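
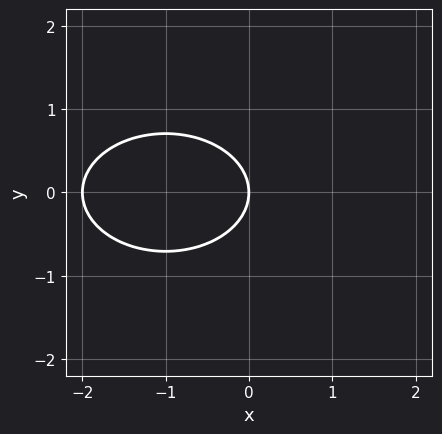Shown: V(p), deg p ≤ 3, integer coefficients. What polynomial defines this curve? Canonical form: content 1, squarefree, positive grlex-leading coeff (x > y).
(a) The degree is 2 — no degree-1 curve has this shape.
(b) Symmetries: mirror symmetry y ↦ −y ⇒ only even powers of y.
(c) From the axis intercepts and sections: it meets the y-axis at y = 0 (among the integer gridlines); among the integer gridlines, it crosses the x-axis at x ∈ {-2, 0}.
(d) Putting this together gives p.

x^2 + 2*y^2 + 2*x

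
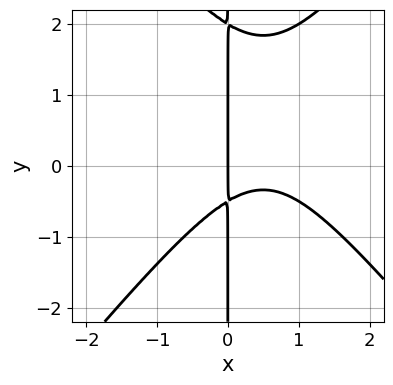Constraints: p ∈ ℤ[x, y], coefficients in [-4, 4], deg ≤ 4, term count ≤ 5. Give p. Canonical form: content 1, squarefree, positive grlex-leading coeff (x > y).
deg p = 3.
Observable constraints: one x-axis crossing is at x = 0; every point of the y-axis in the box is on the curve.
Putting this together gives p.

3*x^3 - 2*x*y^2 - 3*x^2 + 3*x*y + 2*x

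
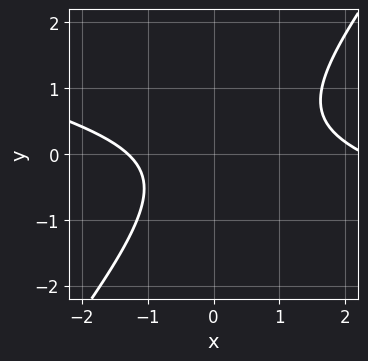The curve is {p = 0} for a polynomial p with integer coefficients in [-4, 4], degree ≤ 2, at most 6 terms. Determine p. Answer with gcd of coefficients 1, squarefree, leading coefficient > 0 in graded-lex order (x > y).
x^2 + 3*x*y - 3*y^2 - x - 3

First, degree: the shape is more complex than any degree-1 curve, so deg p = 2.
Next, from the visible intercepts: no y-intercept at any integer in the box.
Finally, the integer polynomial consistent with all of this is the stated p.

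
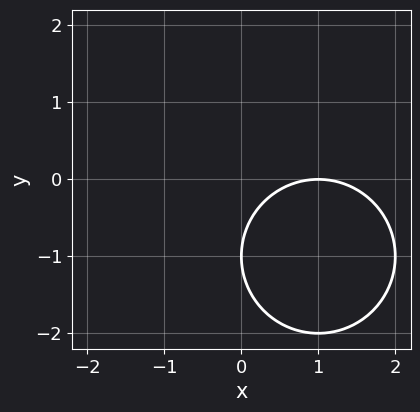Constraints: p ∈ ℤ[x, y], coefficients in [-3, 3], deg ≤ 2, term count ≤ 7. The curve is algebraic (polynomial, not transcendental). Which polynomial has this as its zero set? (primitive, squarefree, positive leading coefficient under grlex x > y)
x^2 + y^2 - 2*x + 2*y + 1

First, degree: no degree-1 curve has this shape, so deg p = 2.
Next, observable constraints: one x-axis crossing is at x = 1; it meets the y-axis at y = -1 (among the integer gridlines).
Finally, these observations pin down the coefficients.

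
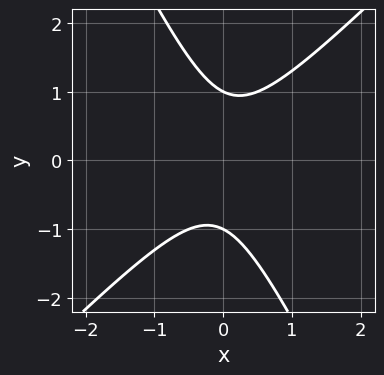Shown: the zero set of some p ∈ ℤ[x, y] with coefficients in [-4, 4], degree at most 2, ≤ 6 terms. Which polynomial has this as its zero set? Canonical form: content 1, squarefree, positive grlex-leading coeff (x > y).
First, deg p = 2. The shape is more complex than any degree-1 curve.
Next, from the visible intercepts: the y-axis gridline crossings are at y ∈ {-1, 1}; no x-intercept at any integer in the box.
Finally, together with the visible shape, these determine p as stated.

2*x^2 - x*y - y^2 + 1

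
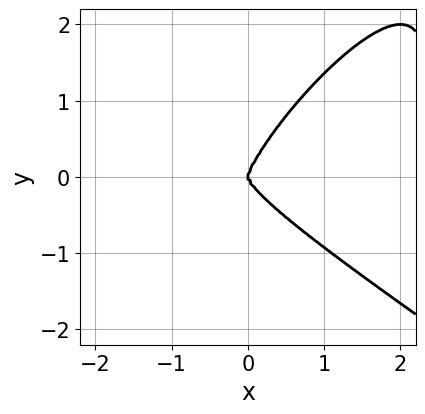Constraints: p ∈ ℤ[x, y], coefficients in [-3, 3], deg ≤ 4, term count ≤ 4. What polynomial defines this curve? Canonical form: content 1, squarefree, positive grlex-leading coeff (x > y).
(a) The degree is 4 — the shape is more complex than any degree-3 curve.
(b) Reading off the gridlines: one y-axis crossing is at y = 0; it crosses the x-axis at the gridline x = 0.
(c) Matching integer coefficients to the picture gives p.

2*x^3*y - 3*x*y^3 + 2*y^4 - 2*x^3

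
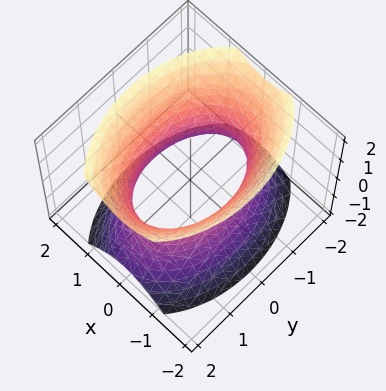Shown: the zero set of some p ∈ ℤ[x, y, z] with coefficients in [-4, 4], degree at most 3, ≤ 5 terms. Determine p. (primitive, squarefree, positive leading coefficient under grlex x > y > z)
First, deg p = 2.
Next, symmetries: mirror symmetry y ↦ −y ⇒ only even powers of y; it's symmetric under z → −z, forcing even powers of z; the x ↦ −x reflection is a symmetry, so x appears only in even powers.
Then, observable constraints: among the integer gridlines, it crosses the x-axis at x ∈ {-1, 1}; no z-intercept at any integer in the box.
Finally, the integer polynomial consistent with all of this is the stated p.

2*x^2 + y^2 - z^2 - 2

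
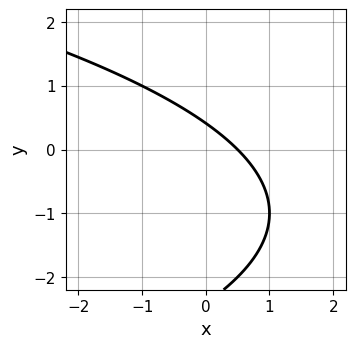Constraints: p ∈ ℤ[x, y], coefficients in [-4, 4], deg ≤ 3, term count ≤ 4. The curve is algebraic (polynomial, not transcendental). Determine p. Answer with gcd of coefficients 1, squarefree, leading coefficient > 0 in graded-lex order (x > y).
y^2 + 2*x + 2*y - 1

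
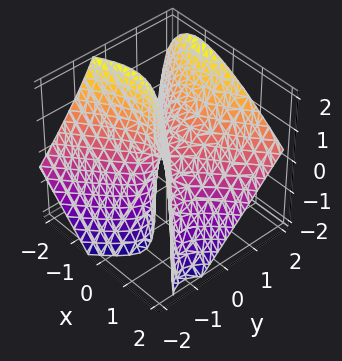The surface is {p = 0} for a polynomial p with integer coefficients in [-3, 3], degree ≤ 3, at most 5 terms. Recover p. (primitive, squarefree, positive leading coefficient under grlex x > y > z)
(a) The degree is 2 — the shape is more complex than any degree-1 surface.
(b) Reading off the gridlines: one z-axis crossing is at z = 0; it crosses the x-axis at the gridline x = 0.
(c) Together with the visible shape, these determine p as stated.

2*x^2 + 2*x*z - 3*y^2 + 3*y*z + z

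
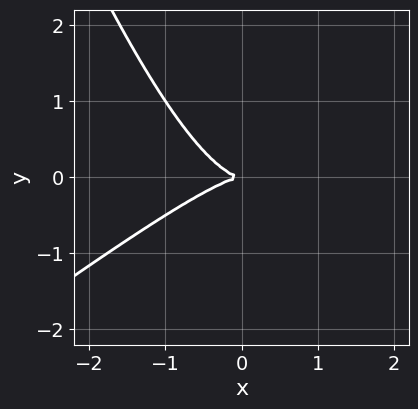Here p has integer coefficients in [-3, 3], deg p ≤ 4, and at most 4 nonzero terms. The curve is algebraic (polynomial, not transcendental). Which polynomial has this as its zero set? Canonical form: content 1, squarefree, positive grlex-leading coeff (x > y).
2*x^3 - 2*x^2*y - x*y^2 + 3*y^2

(a) Degree: a generic line meets the curve in up to 3 points, so deg p = 3.
(b) From the axis intercepts and sections: it meets the x-axis at x = 0 (among the integer gridlines); it meets the y-axis at y = 0 (among the integer gridlines).
(c) Matching integer coefficients to the picture gives p.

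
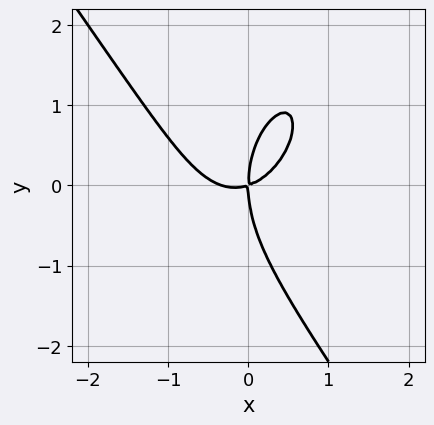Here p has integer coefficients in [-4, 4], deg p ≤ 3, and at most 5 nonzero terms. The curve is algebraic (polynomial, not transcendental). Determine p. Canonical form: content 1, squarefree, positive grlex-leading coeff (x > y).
First, deg p = 3. The shape is more complex than any degree-2 curve.
Next, from the axis intercepts and sections: it crosses the y-axis at the gridline y = 0; it crosses the x-axis at the gridline x = 0.
Finally, matching integer coefficients to the picture gives p.

3*x^3 + y^3 + x^2 - 3*x*y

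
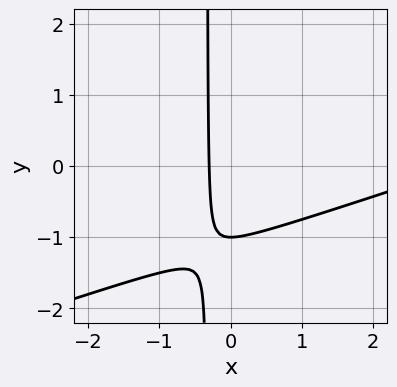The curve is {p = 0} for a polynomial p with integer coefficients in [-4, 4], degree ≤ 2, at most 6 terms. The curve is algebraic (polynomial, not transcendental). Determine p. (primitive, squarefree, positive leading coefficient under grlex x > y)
Degree: no degree-1 curve has this shape, so deg p = 2.
Against the integer gridlines: it crosses the y-axis at the gridline y = -1.
Solving for integer coefficients yields p as stated.

x^2 - 3*x*y - 3*x - y - 1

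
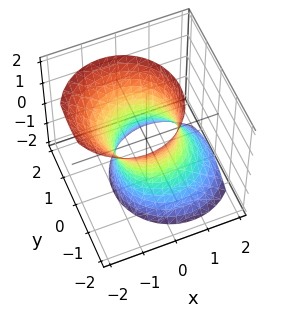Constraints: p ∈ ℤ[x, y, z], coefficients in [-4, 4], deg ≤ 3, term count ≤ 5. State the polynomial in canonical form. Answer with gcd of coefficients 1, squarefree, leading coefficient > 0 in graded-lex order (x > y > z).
1. deg p = 2. No degree-1 surface has this shape.
2. From the axis intercepts and sections: among the integer gridlines, it crosses the y-axis at y ∈ {-1, 1}; the surface avoids every integer z-axis point in the box; the x-axis gridline crossings are at x ∈ {-1, 1}.
3. The integer polynomial consistent with all of this is the stated p.

3*x^2 + 2*x*z + 3*y^2 - z^2 - 3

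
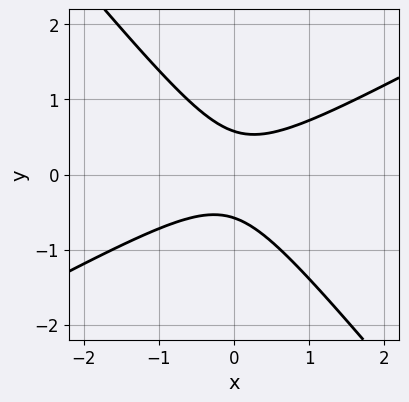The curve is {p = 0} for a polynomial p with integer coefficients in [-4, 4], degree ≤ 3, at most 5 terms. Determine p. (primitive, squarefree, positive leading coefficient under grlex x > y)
First, deg p = 2. No degree-1 curve has this shape.
Next, from the axis intercepts and sections: the curve avoids every integer x-axis point in the box.
Finally, fitting integer coefficients to these (and the overall shape) gives p.

2*x^2 - 2*x*y - 3*y^2 + 1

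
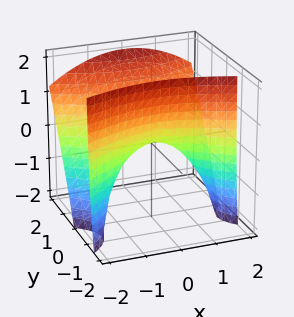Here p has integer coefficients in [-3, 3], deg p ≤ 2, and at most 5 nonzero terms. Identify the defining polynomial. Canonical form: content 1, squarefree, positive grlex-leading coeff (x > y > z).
1. deg p = 2. A generic line meets the surface in up to 2 points.
2. Against the integer gridlines: it crosses the x-axis at the gridline x = 0; it crosses the y-axis at the gridline y = 0; one z-axis crossing is at z = 0.
3. Solving for integer coefficients yields p as stated.

x^2 - 3*y^2 + 2*y*z + 2*z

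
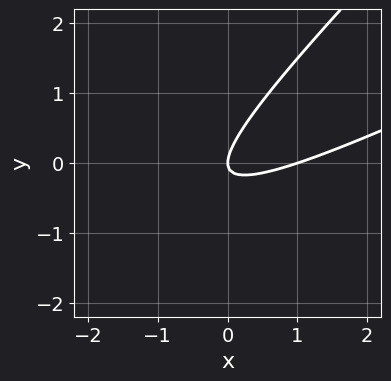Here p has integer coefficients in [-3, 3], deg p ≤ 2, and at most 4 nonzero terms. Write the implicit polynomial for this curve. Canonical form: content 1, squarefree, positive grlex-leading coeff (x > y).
x^2 - 3*x*y + 2*y^2 - x

(a) deg p = 2. A generic line meets the curve in up to 2 points.
(b) Checking where it meets the axes: one y-axis crossing is at y = 0; among the integer gridlines, it crosses the x-axis at x ∈ {0, 1}.
(c) Solving for integer coefficients yields p as stated.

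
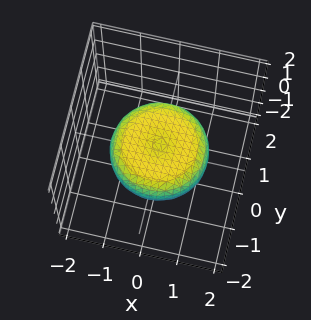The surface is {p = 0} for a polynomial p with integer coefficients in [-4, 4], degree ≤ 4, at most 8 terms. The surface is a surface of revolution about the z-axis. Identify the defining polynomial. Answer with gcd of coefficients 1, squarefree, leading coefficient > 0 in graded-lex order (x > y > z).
First, deg p = 4.
Next, symmetries: rotational symmetry about the z-axis ⇒ p depends on x, y only through x² + y².
Next, observable constraints: a circular section at z = 0 has radius between 1 and 2.
Finally, these observations pin down the coefficients.

x^4 + 2*x^2*y^2 + y^4 - x^2 - y^2 + 3*z^2 - 1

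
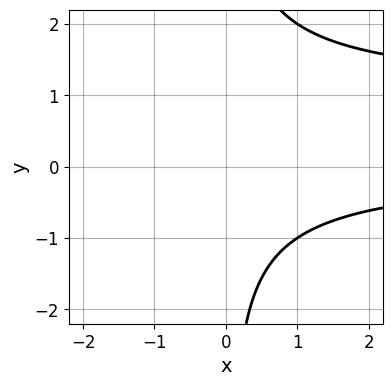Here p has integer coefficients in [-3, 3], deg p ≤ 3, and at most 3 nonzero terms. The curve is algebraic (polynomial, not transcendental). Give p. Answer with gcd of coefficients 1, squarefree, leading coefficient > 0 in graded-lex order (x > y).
x*y^2 - x*y - 2

(a) Degree: a generic line meets the curve in up to 3 points, so deg p = 3.
(b) Against the integer gridlines: it misses every integer gridline on the y-axis; no x-intercept at any integer in the box.
(c) Putting this together gives p.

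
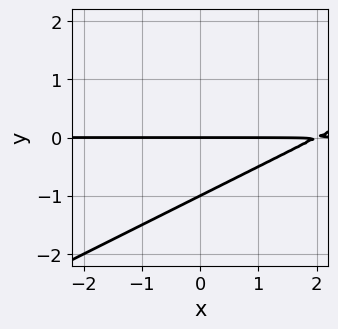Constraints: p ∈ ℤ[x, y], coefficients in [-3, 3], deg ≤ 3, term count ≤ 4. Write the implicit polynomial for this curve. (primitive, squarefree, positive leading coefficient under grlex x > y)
x*y - 2*y^2 - 2*y

First, degree: no degree-1 curve has this shape, so deg p = 2.
Then, observable constraints: every point of the x-axis in the box is on the curve; the y-axis gridline crossings are at y ∈ {-1, 0}.
Finally, putting this together gives p.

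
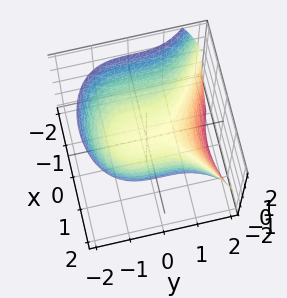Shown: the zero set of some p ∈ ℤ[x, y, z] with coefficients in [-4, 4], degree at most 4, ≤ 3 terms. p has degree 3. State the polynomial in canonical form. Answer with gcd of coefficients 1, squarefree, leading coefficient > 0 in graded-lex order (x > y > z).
First, degree: a generic line meets the surface in up to 3 points, so deg p = 3.
Then, observable constraints: one x-axis crossing is at x = 0; it crosses the z-axis at the gridline z = 0; it meets the y-axis at y = 0 (among the integer gridlines).
Finally, together with the visible shape, these determine p as stated.

y^3 - 2*x^2 + 3*z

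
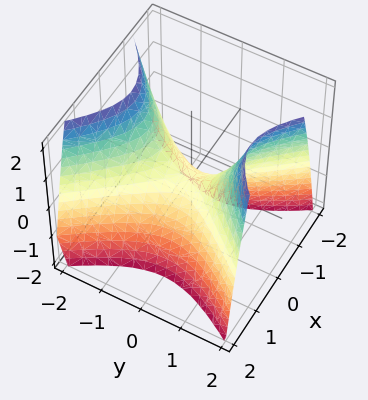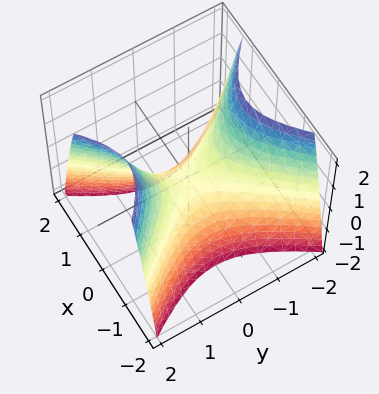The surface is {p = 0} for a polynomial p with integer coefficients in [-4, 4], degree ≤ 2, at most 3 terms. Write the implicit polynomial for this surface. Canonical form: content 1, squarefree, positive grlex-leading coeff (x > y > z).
3*x^2 - 2*y^2 + 2*z

First, deg p = 2. A saddle surface; a quadric.
Next, symmetries: mirror symmetry x ↦ −x ⇒ only even powers of x; the y ↦ −y reflection is a symmetry, so y appears only in even powers.
Then, observable constraints: it meets the x-axis at x = 0 (among the integer gridlines); it crosses the y-axis at the gridline y = 0; it meets the z-axis at z = 0 (among the integer gridlines).
Finally, together with the visible shape, these determine p as stated.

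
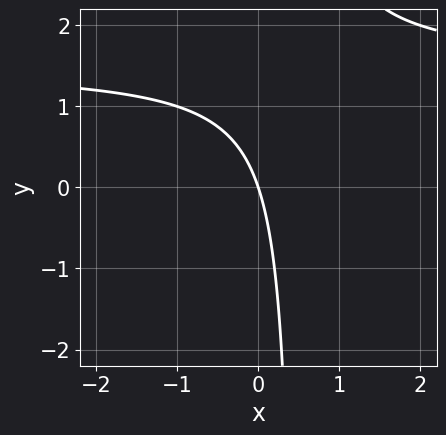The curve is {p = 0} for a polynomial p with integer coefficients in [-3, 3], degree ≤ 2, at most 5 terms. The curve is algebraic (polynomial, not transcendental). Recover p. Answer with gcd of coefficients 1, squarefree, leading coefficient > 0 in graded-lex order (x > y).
First, degree: no degree-1 curve has this shape, so deg p = 2.
Then, from the visible intercepts: it meets the x-axis at x = 0 (among the integer gridlines); it meets the y-axis at y = 0 (among the integer gridlines).
Finally, fitting integer coefficients to these (and the overall shape) gives p.

2*x*y - 3*x - y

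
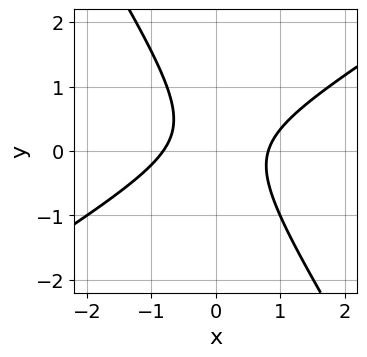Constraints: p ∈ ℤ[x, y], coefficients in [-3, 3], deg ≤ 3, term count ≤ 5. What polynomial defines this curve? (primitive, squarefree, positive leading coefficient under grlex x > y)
First, deg p = 2. A generic line meets the curve in up to 2 points.
Next, from the visible intercepts: it misses every integer gridline on the y-axis.
Finally, assembling these constraints gives the stated polynomial.

3*x^2 - 3*x*y - 3*y^2 + y - 2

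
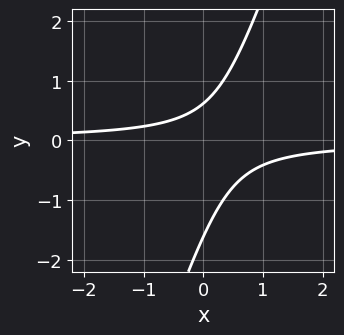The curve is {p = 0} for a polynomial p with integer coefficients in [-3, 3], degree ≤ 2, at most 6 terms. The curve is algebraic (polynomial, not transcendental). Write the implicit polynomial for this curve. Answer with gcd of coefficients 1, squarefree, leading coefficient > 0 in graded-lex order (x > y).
First, degree: a generic line meets the curve in up to 2 points, so deg p = 2.
Then, against the integer gridlines: it misses every integer gridline on the x-axis.
Finally, the integer polynomial consistent with all of this is the stated p.

3*x*y - y^2 - y + 1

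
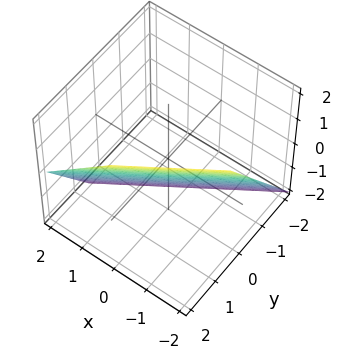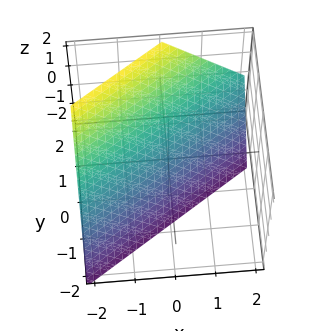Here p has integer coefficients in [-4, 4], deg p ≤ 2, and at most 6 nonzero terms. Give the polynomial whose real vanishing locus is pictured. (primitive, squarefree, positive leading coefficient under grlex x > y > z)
2*x - 3*y + 2*z + 2

1. The degree is 1 — the surface is flat (a plane).
2. Against the integer gridlines: one x-axis crossing is at x = -1; it meets the z-axis at z = -1 (among the integer gridlines).
3. Matching integer coefficients to the picture gives p.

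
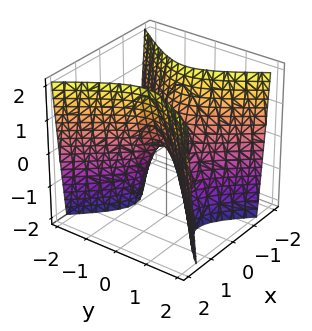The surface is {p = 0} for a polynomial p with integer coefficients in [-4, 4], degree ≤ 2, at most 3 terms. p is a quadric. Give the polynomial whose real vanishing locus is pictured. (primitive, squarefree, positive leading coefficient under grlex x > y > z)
3*x^2 - 2*y^2 - z

1. The degree is 2 — a saddle surface; a quadric.
2. Symmetries: it's symmetric under x → −x, forcing even powers of x; it's symmetric under y → −y, forcing even powers of y.
3. Checking where it meets the axes: it crosses the y-axis at the gridline y = 0; one x-axis crossing is at x = 0.
4. Solving for integer coefficients yields p as stated.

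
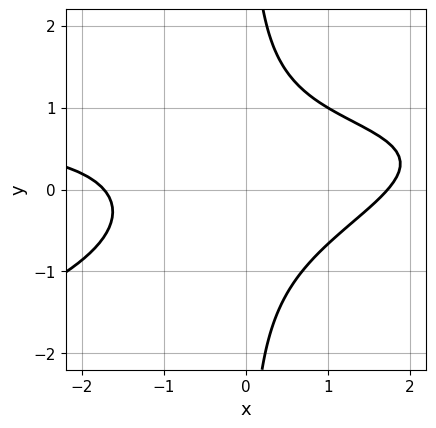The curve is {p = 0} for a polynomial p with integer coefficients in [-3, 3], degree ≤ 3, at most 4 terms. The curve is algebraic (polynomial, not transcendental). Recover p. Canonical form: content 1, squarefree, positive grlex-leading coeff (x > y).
x^2*y - 3*x*y^2 - x^2 + 3

(a) The degree is 3 — the shape is more complex than any degree-2 curve.
(b) Against the integer gridlines: no y-intercept at any integer in the box.
(c) Matching integer coefficients to the picture gives p.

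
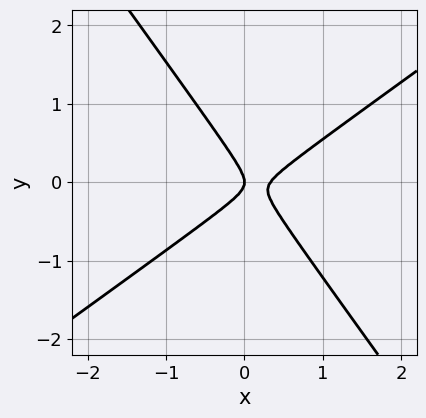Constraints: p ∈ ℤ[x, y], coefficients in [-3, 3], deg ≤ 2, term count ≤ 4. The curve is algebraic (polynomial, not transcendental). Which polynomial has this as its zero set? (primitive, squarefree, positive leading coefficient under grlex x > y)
1. deg p = 2. A generic line meets the curve in up to 2 points.
2. Observable constraints: one y-axis crossing is at y = 0; it crosses the x-axis at the gridline x = 0.
3. Putting this together gives p.

3*x^2 - 2*x*y - 3*y^2 - x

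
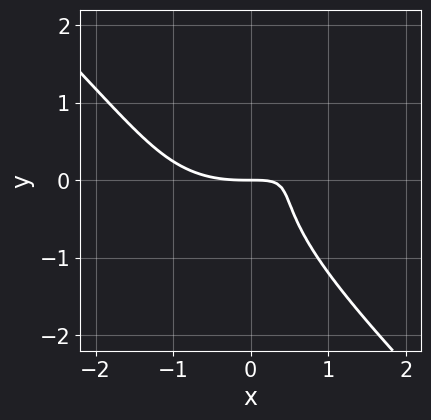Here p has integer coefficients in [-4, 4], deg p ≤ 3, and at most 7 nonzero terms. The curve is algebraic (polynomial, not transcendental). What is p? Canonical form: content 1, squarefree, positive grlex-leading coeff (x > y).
The degree is 3 — a generic line meets the curve in up to 3 points.
Checking where it meets the axes: it crosses the y-axis at the gridline y = 0; it crosses the x-axis at the gridline x = 0.
These observations pin down the coefficients.

x^3 - x^2*y + 2*y^3 - 3*x*y + 2*y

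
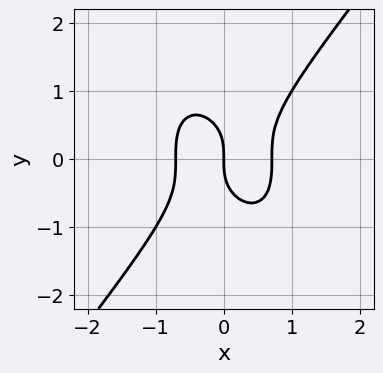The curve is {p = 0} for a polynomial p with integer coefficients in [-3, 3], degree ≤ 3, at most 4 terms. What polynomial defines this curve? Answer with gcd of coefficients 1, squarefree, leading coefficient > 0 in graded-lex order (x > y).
2*x^3 - y^3 - x

First, deg p = 3. A generic line meets the curve in up to 3 points.
Next, against the integer gridlines: one y-axis crossing is at y = 0; one x-axis crossing is at x = 0.
Finally, these observations pin down the coefficients.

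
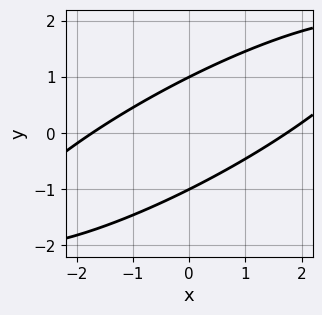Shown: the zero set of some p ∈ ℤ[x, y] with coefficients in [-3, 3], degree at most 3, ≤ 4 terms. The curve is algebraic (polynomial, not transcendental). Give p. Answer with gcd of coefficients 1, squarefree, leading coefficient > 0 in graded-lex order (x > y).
x^2 - 3*x*y + 3*y^2 - 3

(a) The degree is 2 — a generic line meets the curve in up to 2 points.
(b) Against the integer gridlines: the y-axis gridline crossings are at y ∈ {-1, 1}.
(c) Solving for integer coefficients yields p as stated.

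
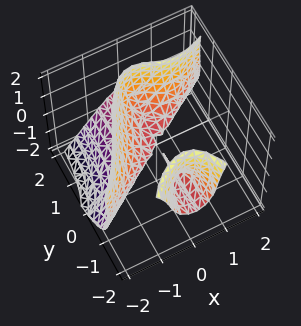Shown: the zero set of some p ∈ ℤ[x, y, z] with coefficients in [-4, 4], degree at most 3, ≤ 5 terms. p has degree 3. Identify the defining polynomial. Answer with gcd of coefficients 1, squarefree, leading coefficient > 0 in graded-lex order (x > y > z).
2*x^3 - 3*x^2*y - y^2*z - z^3 + 3*z^2

(a) The picture has 2 separate pieces.
(b) deg p = 3.
(c) From the axis intercepts and sections: one z-axis crossing is at z = 0; it meets the x-axis at x = 0 (among the integer gridlines); the visible y-axis segment lies entirely on the surface.
(d) Fitting integer coefficients to these (and the overall shape) gives p.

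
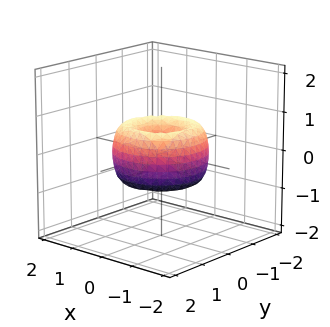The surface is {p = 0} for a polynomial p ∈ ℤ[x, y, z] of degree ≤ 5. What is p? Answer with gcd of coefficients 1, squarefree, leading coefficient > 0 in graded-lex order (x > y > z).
2*x^4 + 4*x^2*y^2 + 2*y^4 - 3*x^2 - 3*y^2 + 2*z^2

First, degree: no degree-3 surface has this shape, so deg p = 4.
Then, symmetry: the surface is invariant under rotation about z: p = q(x² + y², z).
Next, against the integer gridlines: it crosses the z-axis at the gridline z = 0; it meets the x-axis at x = 0 (among the integer gridlines).
Finally, together with the visible shape, these determine p as stated.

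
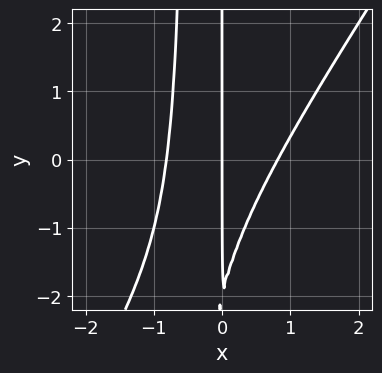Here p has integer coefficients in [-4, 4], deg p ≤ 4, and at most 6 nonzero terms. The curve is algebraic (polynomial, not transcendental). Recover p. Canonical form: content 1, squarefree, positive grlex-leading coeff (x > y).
(a) Degree: a generic line meets the curve in up to 3 points, so deg p = 3.
(b) Checking where it meets the axes: the visible y-axis segment lies entirely on the curve; it crosses the x-axis at the gridline x = 0.
(c) Matching integer coefficients to the picture gives p.

3*x^3 - 2*x^2*y - x*y - 2*x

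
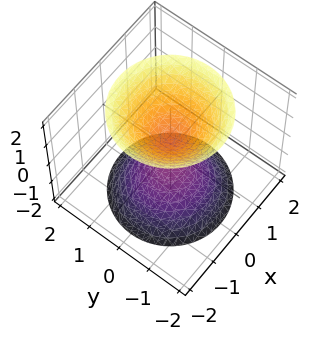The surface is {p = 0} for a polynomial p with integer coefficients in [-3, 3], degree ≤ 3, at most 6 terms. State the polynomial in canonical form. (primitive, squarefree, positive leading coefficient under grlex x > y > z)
I count 2 distinct pieces.
The degree is 2 — two sheets facing apart; a quadric.
Symmetries: the z ↦ −z reflection is a symmetry, so z appears only in even powers; rotational symmetry about the z-axis ⇒ p depends on x, y only through x² + y².
Observable constraints: the surface avoids every integer x-axis point in the box; no y-intercept at any integer in the box; a circular section at z = 2 has radius between 1 and 2.
Putting this together gives p.

3*x^2 + 3*y^2 - 2*z^2 + 1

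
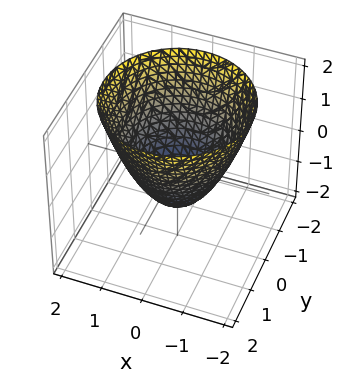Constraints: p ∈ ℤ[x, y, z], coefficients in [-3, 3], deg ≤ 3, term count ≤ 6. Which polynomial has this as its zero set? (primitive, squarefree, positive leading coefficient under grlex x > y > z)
x^2 + y^2 - z - 1

First, degree: no degree-1 surface has this shape, so deg p = 2.
Then, symmetries: rotational symmetry about the z-axis ⇒ p depends on x, y only through x² + y².
Then, from the axis intercepts and sections: the x-axis gridline crossings are at x ∈ {-1, 1}; the y-axis gridline crossings are at y ∈ {-1, 1}.
Finally, fitting integer coefficients to these (and the overall shape) gives p.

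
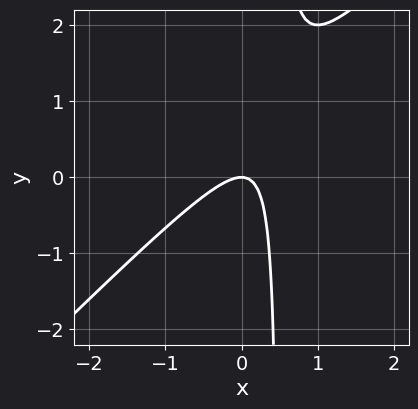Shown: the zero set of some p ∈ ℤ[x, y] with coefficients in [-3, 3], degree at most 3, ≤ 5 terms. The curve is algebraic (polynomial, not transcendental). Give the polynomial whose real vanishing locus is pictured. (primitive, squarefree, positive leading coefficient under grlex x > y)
The degree is 2 — no degree-1 curve has this shape.
Observable constraints: it meets the y-axis at y = 0 (among the integer gridlines); it crosses the x-axis at the gridline x = 0.
Putting this together gives p.

2*x^2 - 2*x*y + y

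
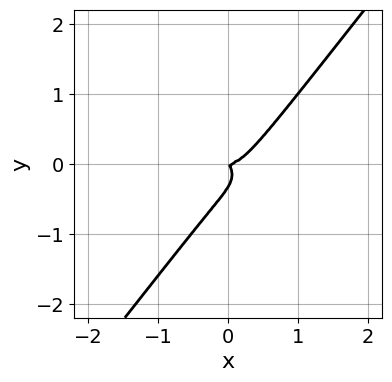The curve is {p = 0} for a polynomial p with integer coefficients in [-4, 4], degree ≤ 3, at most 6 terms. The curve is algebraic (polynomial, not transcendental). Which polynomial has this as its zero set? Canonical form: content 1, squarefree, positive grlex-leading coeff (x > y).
3*x^3 + 2*x*y^2 - 3*y^3 - x*y - y^2

(a) Degree: no degree-2 curve has this shape, so deg p = 3.
(b) From the axis intercepts and sections: it crosses the y-axis at the gridline y = 0; it crosses the x-axis at the gridline x = 0.
(c) Together with the visible shape, these determine p as stated.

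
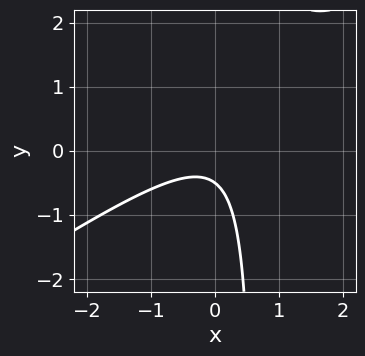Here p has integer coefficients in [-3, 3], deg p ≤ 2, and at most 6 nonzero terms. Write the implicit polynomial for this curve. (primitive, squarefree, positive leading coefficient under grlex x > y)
2*x^2 - 3*x*y + 2*y + 1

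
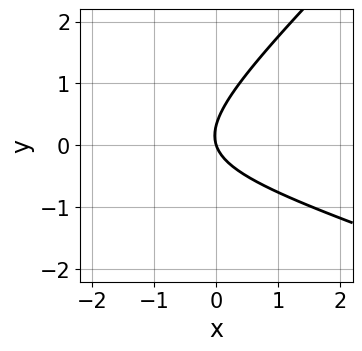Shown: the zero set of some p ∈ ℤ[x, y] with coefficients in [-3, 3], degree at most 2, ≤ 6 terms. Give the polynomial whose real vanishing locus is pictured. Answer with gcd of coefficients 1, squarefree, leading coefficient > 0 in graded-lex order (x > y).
x^2 + 2*x*y - 3*y^2 + 3*x + y

(a) Degree: the shape is more complex than any degree-1 curve, so deg p = 2.
(b) Observable constraints: one y-axis crossing is at y = 0; it crosses the x-axis at the gridline x = 0.
(c) Solving for integer coefficients yields p as stated.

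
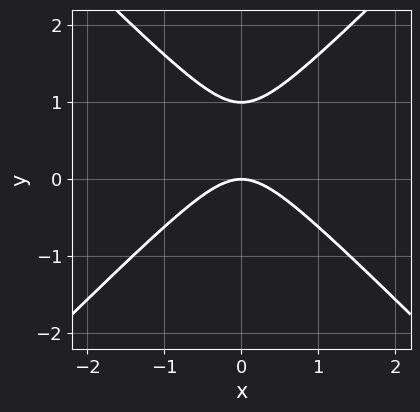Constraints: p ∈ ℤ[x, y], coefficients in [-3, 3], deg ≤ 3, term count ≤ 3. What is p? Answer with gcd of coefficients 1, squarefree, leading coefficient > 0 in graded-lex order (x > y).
x^2 - y^2 + y

1. Degree: the shape is more complex than any degree-1 curve, so deg p = 2.
2. Symmetries: it's symmetric under x → −x, forcing even powers of x.
3. Reading off the gridlines: the y-axis gridline crossings are at y ∈ {0, 1}; it crosses the x-axis at the gridline x = 0.
4. These observations pin down the coefficients.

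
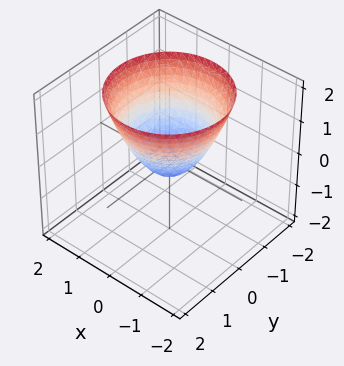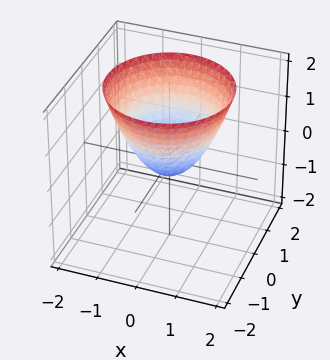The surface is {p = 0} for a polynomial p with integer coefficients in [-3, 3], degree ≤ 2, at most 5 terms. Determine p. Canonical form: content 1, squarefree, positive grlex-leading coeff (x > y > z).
3*x^2 + 3*y^2 - 3*z - 1

deg p = 2. A generic line meets the surface in up to 2 points.
By symmetry, every cross-section ⟂ z is a circle, so x, y appear only via x² + y².
From the axis intercepts and sections: a circular section at z = 2 has radius between 1 and 2.
Matching integer coefficients to the picture gives p.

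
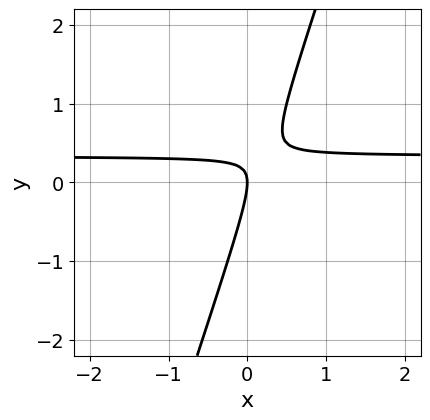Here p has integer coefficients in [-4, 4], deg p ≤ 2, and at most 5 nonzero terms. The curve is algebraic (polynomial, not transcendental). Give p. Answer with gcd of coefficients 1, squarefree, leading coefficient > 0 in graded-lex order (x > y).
3*x*y - y^2 - x

(a) Degree: a generic line meets the curve in up to 2 points, so deg p = 2.
(b) Reading off the gridlines: it meets the x-axis at x = 0 (among the integer gridlines); it meets the y-axis at y = 0 (among the integer gridlines).
(c) Assembling these constraints gives the stated polynomial.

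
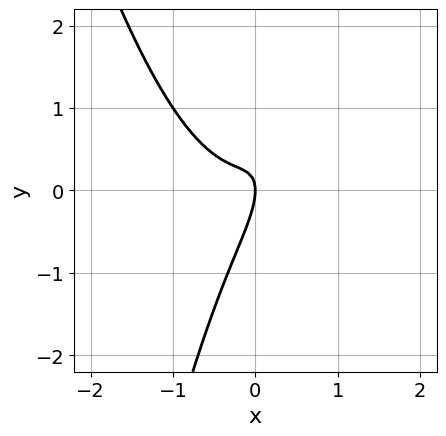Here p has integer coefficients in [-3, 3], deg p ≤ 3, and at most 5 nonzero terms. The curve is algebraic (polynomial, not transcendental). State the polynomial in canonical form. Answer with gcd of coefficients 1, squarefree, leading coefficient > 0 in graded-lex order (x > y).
1. deg p = 3.
2. Observable constraints: it crosses the x-axis at the gridline x = 0; it crosses the y-axis at the gridline y = 0.
3. These observations pin down the coefficients.

3*x^3 + x^2 - 2*x*y + y^2 + x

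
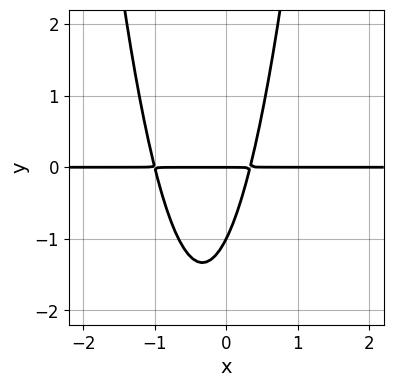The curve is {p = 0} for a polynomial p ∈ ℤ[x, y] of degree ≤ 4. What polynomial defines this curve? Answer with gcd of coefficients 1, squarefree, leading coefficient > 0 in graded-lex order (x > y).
First, deg p = 3. The shape is more complex than any degree-2 curve.
Then, from the visible intercepts: among the integer gridlines, it crosses the y-axis at y ∈ {-1, 0}; the visible x-axis segment lies entirely on the curve.
Finally, the integer polynomial consistent with all of this is the stated p.

3*x^2*y + 2*x*y - y^2 - y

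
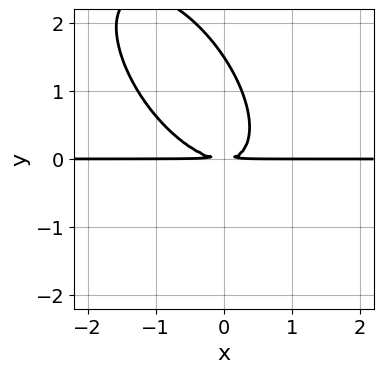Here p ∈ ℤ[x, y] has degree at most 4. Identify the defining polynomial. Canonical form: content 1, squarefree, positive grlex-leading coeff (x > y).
1. Degree: a generic line meets the curve in up to 3 points, so deg p = 3.
2. Reading off the gridlines: the visible x-axis segment lies entirely on the curve.
3. Fitting integer coefficients to these (and the overall shape) gives p.

3*x^2*y + 3*x*y^2 + 2*y^3 - 3*y^2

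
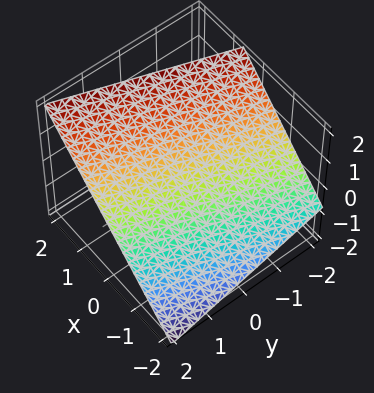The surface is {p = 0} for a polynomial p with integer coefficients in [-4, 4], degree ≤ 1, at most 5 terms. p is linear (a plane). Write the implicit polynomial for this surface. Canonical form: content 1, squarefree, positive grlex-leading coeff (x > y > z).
First, the degree is 1 — the surface is flat (a plane).
Then, against the integer gridlines: it crosses the y-axis at the gridline y = 2.
Finally, assembling these constraints gives the stated polynomial.

3*x - y - 3*z + 2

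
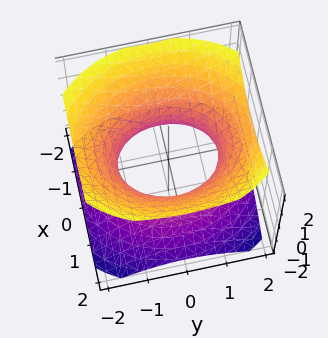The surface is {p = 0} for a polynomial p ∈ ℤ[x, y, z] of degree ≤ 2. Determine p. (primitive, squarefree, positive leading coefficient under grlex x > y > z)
First, deg p = 2. An hourglass — one-sheet hyperboloid; a quadric.
Then, symmetries: it's symmetric under y → −y, forcing even powers of y; it's symmetric under z → −z, forcing even powers of z; the x ↦ −x reflection is a symmetry, so x appears only in even powers.
Next, against the integer gridlines: the surface avoids every integer z-axis point in the box; among the integer gridlines, it crosses the x-axis at x ∈ {-1, 1}.
Finally, matching integer coefficients to the picture gives p.

3*x^2 + 2*y^2 - 3*z^2 - 3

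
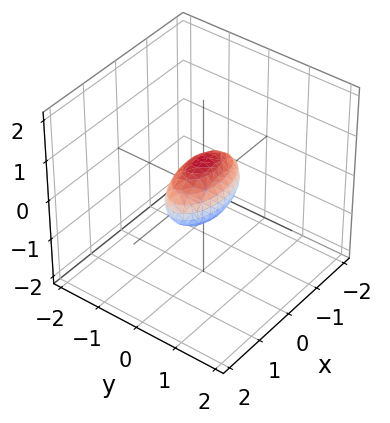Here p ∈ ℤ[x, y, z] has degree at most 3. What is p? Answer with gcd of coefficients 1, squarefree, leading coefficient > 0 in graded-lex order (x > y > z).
(a) Degree: a closed, bounded, convex surface; a quadric, so deg p = 2.
(b) Symmetries: mirror symmetry x ↦ −x ⇒ only even powers of x; mirror symmetry y ↦ −y ⇒ only even powers of y; it's symmetric under z → −z, forcing even powers of z.
(c) Reading off the gridlines: the x-axis gridline crossings are at x ∈ {-1, 1}.
(d) Solving for integer coefficients yields p as stated.

x^2 + 3*y^2 + 2*z^2 - 1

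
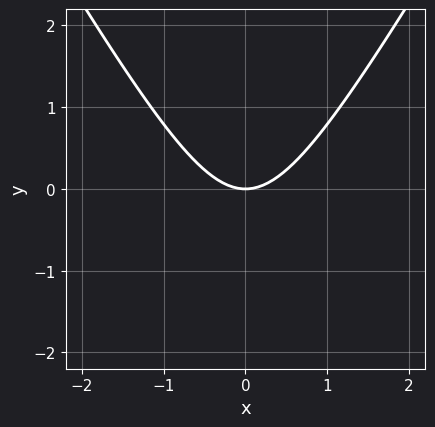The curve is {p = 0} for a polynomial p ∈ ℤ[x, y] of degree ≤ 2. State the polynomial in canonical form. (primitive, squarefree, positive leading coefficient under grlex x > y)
deg p = 2. A generic line meets the curve in up to 2 points.
Symmetries: mirror symmetry x ↦ −x ⇒ only even powers of x.
Checking where it meets the axes: it crosses the y-axis at the gridline y = 0; it crosses the x-axis at the gridline x = 0.
These observations pin down the coefficients.

3*x^2 - y^2 - 3*y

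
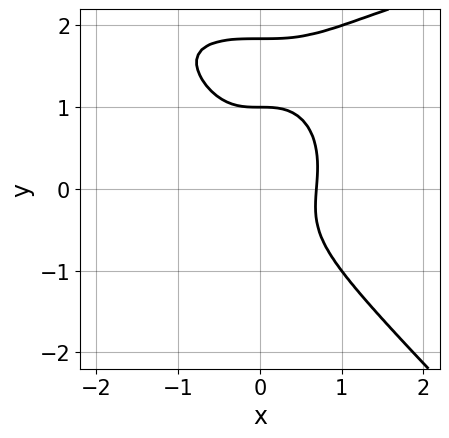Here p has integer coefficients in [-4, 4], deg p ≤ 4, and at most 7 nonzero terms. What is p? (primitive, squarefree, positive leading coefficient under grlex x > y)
(a) deg p = 4. The shape is more complex than any degree-3 curve.
(b) Reading off the gridlines: it crosses the y-axis at the gridline y = 1.
(c) The integer polynomial consistent with all of this is the stated p.

x^3*y + y^4 - 3*x^3 - 2*y^3 + 1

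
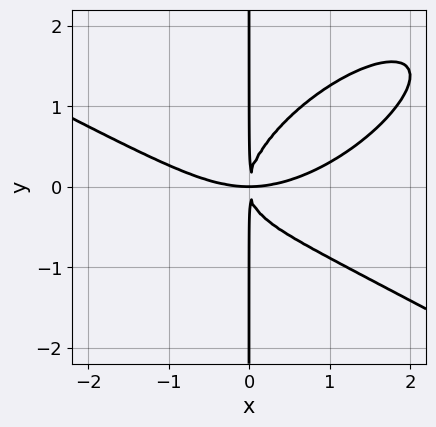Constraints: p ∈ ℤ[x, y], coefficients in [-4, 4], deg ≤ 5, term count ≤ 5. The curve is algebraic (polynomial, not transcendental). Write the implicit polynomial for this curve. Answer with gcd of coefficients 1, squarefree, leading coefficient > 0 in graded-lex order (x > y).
1. The degree is 4 — a generic line meets the curve in up to 4 points.
2. Against the integer gridlines: the visible y-axis segment lies entirely on the curve.
3. Matching integer coefficients to the picture gives p.

x^4 - 2*x^2*y^2 + 3*x*y^3 - 3*x^2*y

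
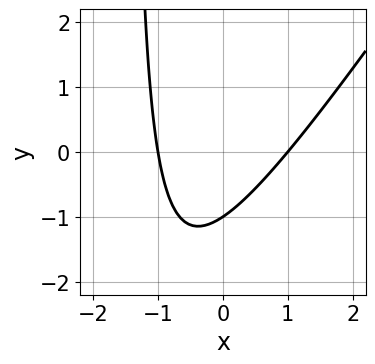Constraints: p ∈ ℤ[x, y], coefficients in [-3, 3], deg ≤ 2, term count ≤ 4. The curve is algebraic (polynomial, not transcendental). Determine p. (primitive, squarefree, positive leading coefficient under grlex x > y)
First, deg p = 2. A generic line meets the curve in up to 2 points.
Next, from the axis intercepts and sections: it meets the y-axis at y = -1 (among the integer gridlines); the x-axis gridline crossings are at x ∈ {-1, 1}.
Finally, assembling these constraints gives the stated polynomial.

3*x^2 - 2*x*y - 3*y - 3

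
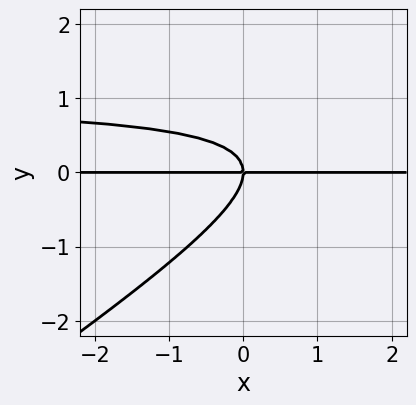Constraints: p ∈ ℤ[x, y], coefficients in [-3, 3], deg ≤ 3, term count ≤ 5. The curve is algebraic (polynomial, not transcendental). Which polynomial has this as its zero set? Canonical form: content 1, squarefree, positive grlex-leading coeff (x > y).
2*x*y^2 - 3*y^3 - 2*x*y

(a) The degree is 3 — the shape is more complex than any degree-2 curve.
(b) Reading off the gridlines: it crosses the y-axis at the gridline y = 0; every point of the x-axis in the box is on the curve.
(c) Putting this together gives p.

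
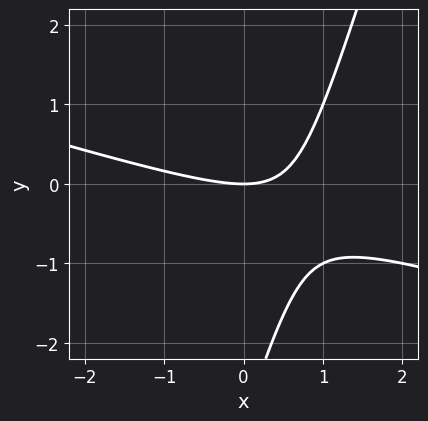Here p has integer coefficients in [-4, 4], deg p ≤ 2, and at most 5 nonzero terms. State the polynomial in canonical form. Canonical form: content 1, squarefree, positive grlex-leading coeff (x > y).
x^2 + 3*x*y - y^2 - 3*y

1. Degree: a generic line meets the curve in up to 2 points, so deg p = 2.
2. From the visible intercepts: it crosses the y-axis at the gridline y = 0; it meets the x-axis at x = 0 (among the integer gridlines).
3. These observations pin down the coefficients.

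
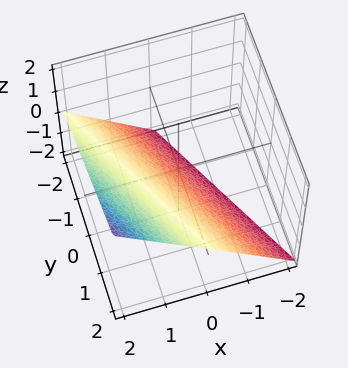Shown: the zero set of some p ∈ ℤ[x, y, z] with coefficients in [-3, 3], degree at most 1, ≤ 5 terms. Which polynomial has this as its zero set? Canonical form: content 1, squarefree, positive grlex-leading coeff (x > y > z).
2*x + y - 2*z - 2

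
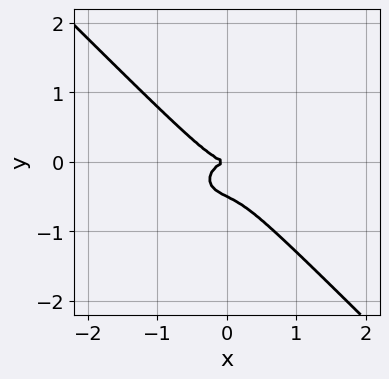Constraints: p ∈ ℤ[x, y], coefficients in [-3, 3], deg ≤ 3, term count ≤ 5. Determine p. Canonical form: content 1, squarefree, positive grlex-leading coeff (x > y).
First, deg p = 3.
Then, checking where it meets the axes: it meets the x-axis at x = 0 (among the integer gridlines); one y-axis crossing is at y = 0.
Finally, putting this together gives p.

x^3 + x*y^2 + 2*y^3 + y^2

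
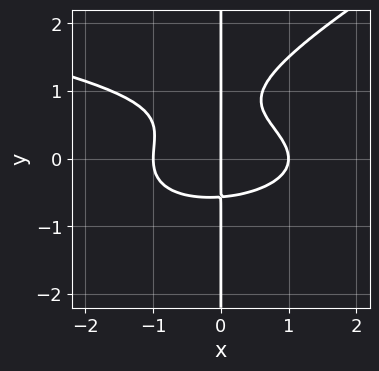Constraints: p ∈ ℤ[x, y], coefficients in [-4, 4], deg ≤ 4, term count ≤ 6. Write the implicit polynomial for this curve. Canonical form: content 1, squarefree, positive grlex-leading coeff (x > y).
x^2*y^2 - 2*x*y^3 + x^3 + 2*x*y^2 - x

The degree is 4 — the shape is more complex than any degree-3 curve.
From the axis intercepts and sections: the x-axis gridline crossings are at x ∈ {-1, 0, 1}; every point of the y-axis in the box is on the curve.
Fitting integer coefficients to these (and the overall shape) gives p.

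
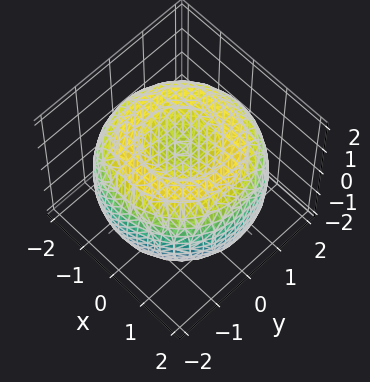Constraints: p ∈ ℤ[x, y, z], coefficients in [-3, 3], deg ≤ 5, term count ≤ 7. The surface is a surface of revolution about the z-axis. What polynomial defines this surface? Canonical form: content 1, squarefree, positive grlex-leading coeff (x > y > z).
x^4 + 2*x^2*y^2 + y^4 - 3*x^2 - 3*y^2 + 3*z^2 - 3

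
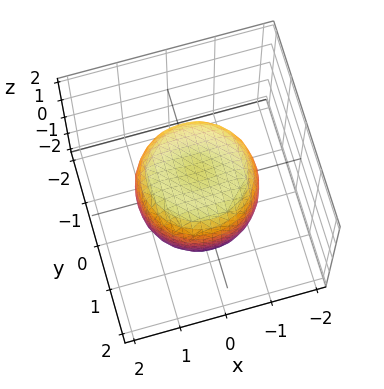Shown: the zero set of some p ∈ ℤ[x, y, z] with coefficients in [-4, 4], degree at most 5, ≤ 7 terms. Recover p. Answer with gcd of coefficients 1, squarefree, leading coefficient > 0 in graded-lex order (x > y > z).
x^4 + 2*x^2*y^2 + y^4 - x^2 - y^2 + z^2 - 1

(a) The degree is 4 — the shape is more complex than any degree-3 surface.
(b) Symmetry: the z-axis is an axis of rotation, so x and y enter only as x² + y².
(c) Against the integer gridlines: a circular section at z = 0 has radius between 1 and 2; among the integer gridlines, it crosses the z-axis at z ∈ {-1, 1}.
(d) The integer polynomial consistent with all of this is the stated p.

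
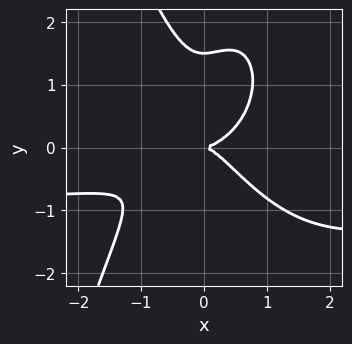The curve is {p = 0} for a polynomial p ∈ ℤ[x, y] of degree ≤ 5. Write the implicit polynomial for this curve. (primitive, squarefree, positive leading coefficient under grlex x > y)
First, deg p = 4. No degree-3 curve has this shape.
Then, observable constraints: it crosses the y-axis at the gridline y = 0; it crosses the x-axis at the gridline x = 0.
Finally, assembling these constraints gives the stated polynomial.

3*x^3*y + 3*x^3 - 3*x^2*y + 2*y^3 - 3*y^2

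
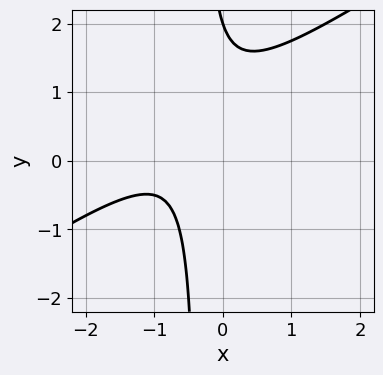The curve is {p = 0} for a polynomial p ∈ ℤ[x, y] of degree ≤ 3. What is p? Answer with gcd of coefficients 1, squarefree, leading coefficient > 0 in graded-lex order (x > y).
The degree is 2 — the shape is more complex than any degree-1 curve.
From the visible intercepts: one y-axis crossing is at y = 2; the curve avoids every integer x-axis point in the box.
The integer polynomial consistent with all of this is the stated p.

2*x^2 - 3*x*y + 3*x - y + 2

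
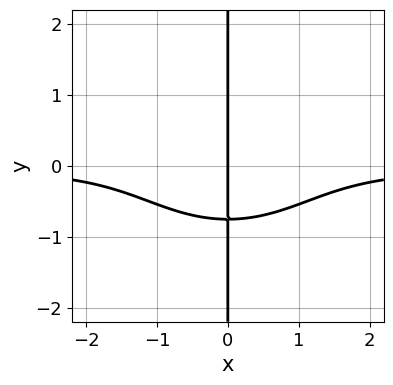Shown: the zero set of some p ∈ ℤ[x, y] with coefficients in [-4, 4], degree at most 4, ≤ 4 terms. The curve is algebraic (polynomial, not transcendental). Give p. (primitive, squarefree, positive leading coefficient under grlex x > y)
(a) The degree is 4 — no degree-3 curve has this shape.
(b) From the visible intercepts: it crosses the x-axis at the gridline x = 0; every point of the y-axis in the box is on the curve.
(c) Assembling these constraints gives the stated polynomial.

x^3*y + x*y^3 - x*y^2 + x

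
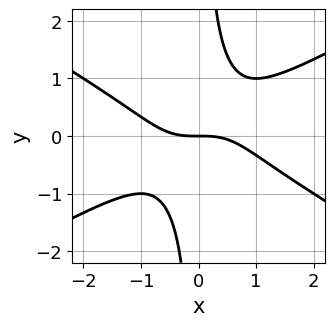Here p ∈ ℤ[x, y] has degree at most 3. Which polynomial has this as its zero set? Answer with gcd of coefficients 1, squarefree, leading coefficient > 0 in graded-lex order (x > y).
x^3 - 3*x*y^2 + 2*y

(a) deg p = 3. A generic line meets the curve in up to 3 points.
(b) Checking where it meets the axes: one y-axis crossing is at y = 0; it meets the x-axis at x = 0 (among the integer gridlines).
(c) Fitting integer coefficients to these (and the overall shape) gives p.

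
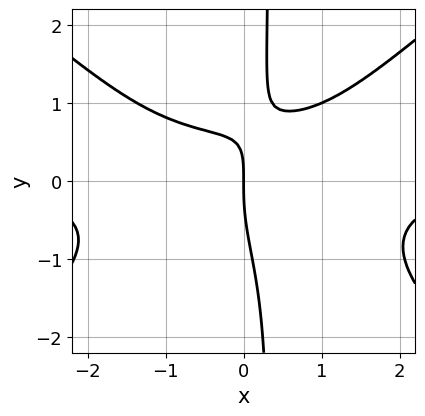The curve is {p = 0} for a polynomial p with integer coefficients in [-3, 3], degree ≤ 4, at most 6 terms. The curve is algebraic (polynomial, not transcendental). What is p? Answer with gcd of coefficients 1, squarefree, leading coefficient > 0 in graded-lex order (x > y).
(a) The degree is 4 — the shape is more complex than any degree-3 curve.
(b) Against the integer gridlines: it meets the y-axis at y = 0 (among the integer gridlines); one x-axis crossing is at x = 0.
(c) Matching integer coefficients to the picture gives p.

2*x^3*y - 3*x*y^3 + y^3 - 3*x*y + 3*x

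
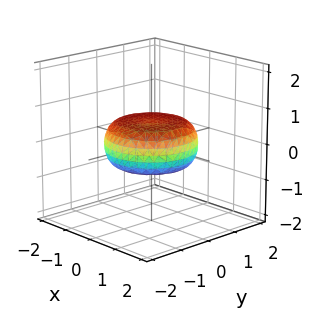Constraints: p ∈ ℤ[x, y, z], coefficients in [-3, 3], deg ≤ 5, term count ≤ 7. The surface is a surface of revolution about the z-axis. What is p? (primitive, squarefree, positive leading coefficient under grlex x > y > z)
(a) Degree: no degree-3 surface has this shape, so deg p = 4.
(b) Symmetries: rotational symmetry about the z-axis ⇒ p depends on x, y only through x² + y².
(c) From the axis intercepts and sections: a circular section at z = 0 has radius between 1 and 2.
(d) The integer polynomial consistent with all of this is the stated p.

x^4 + 2*x^2*y^2 + y^4 - x^2 - y^2 + 3*z^2 - 1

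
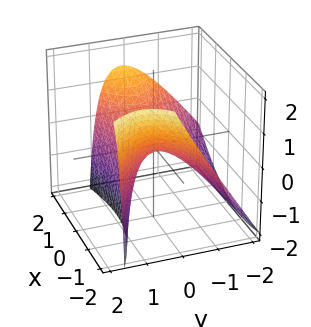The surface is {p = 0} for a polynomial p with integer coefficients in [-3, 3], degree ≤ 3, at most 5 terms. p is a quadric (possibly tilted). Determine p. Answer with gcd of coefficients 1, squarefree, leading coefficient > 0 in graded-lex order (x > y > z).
First, degree: a generic line meets the surface in up to 2 points, so deg p = 2.
Then, from the axis intercepts and sections: it meets the x-axis at x = 0 (among the integer gridlines); it crosses the y-axis at the gridline y = 0; one z-axis crossing is at z = 0.
Finally, these observations pin down the coefficients.

x^2 - x*y - 3*y^2 + 2*y*z - 3*z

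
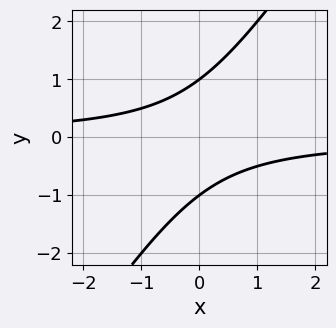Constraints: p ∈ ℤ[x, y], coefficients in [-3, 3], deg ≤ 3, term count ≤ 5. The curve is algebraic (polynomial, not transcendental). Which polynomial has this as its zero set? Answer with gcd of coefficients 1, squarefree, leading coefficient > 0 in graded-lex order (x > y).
3*x*y - 2*y^2 + 2

1. deg p = 2.
2. From the visible intercepts: the y-axis gridline crossings are at y ∈ {-1, 1}; it misses every integer gridline on the x-axis.
3. These observations pin down the coefficients.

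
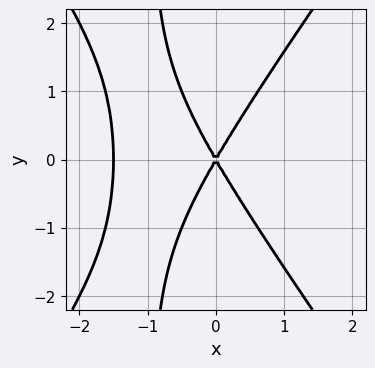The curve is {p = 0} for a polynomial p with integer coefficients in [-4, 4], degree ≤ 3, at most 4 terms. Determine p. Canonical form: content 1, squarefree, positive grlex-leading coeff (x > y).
(a) deg p = 3. A generic line meets the curve in up to 3 points.
(b) Symmetries: it's symmetric under y → −y, forcing even powers of y.
(c) From the axis intercepts and sections: it crosses the y-axis at the gridline y = 0; it meets the x-axis at x = 0 (among the integer gridlines).
(d) Assembling these constraints gives the stated polynomial.

2*x^3 - x*y^2 + 3*x^2 - y^2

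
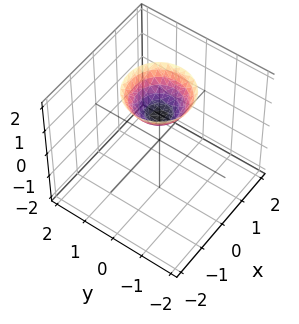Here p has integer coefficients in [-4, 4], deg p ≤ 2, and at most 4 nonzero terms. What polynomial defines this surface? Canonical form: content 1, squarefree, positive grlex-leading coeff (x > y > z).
x^2 + y^2 - z + 1

1. The degree is 2 — no degree-1 surface has this shape.
2. Symmetries: the z-axis is an axis of rotation, so x and y enter only as x² + y².
3. Checking where it meets the axes: the surface avoids every integer y-axis point in the box; it meets the z-axis at z = 1 (among the integer gridlines).
4. These observations pin down the coefficients.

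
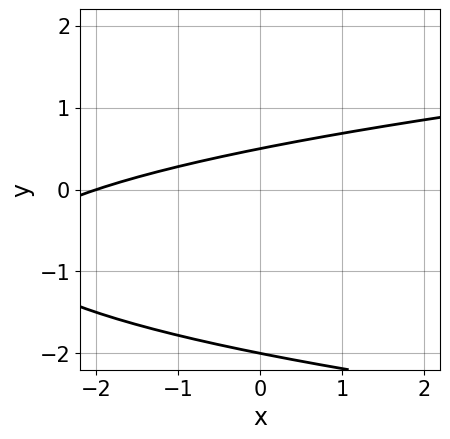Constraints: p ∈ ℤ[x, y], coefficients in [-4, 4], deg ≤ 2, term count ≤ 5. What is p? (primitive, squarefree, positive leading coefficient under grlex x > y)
First, deg p = 2. No degree-1 curve has this shape.
Then, from the axis intercepts and sections: one y-axis crossing is at y = -2; it meets the x-axis at x = -2 (among the integer gridlines).
Finally, solving for integer coefficients yields p as stated.

2*y^2 - x + 3*y - 2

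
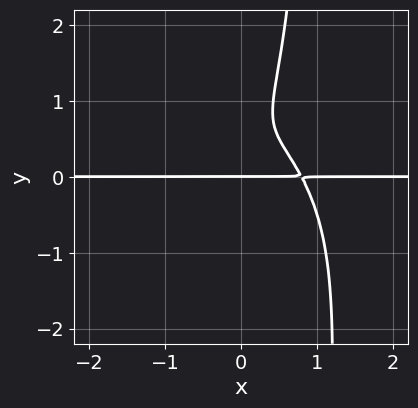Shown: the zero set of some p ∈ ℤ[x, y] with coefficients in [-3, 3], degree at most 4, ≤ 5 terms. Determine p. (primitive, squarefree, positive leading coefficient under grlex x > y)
1. The degree is 4 — the shape is more complex than any degree-3 curve.
2. From the axis intercepts and sections: the visible x-axis segment lies entirely on the curve; it crosses the y-axis at the gridline y = 0.
3. Solving for integer coefficients yields p as stated.

2*x^3*y + 2*x*y^3 - 2*y^3 + 2*y^2 - y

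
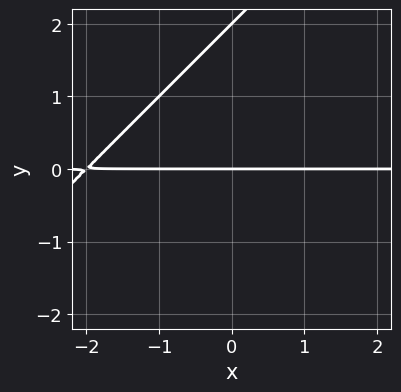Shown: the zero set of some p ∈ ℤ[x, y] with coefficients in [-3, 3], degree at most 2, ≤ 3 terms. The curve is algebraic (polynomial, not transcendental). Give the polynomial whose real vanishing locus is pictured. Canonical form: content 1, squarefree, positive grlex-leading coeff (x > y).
First, deg p = 2. A generic line meets the curve in up to 2 points.
Then, checking where it meets the axes: the y-axis gridline crossings are at y ∈ {0, 2}; every point of the x-axis in the box is on the curve.
Finally, putting this together gives p.

x*y - y^2 + 2*y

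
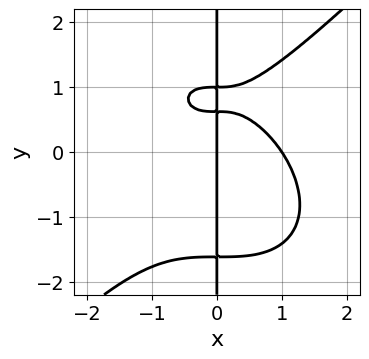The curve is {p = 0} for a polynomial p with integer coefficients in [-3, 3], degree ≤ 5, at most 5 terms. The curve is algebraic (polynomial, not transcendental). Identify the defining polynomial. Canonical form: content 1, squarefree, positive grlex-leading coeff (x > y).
x^4 - x*y^3 + 2*x*y - x

The degree is 4 — no degree-3 curve has this shape.
From the axis intercepts and sections: among the integer gridlines, it crosses the x-axis at x ∈ {0, 1}; every point of the y-axis in the box is on the curve.
These observations pin down the coefficients.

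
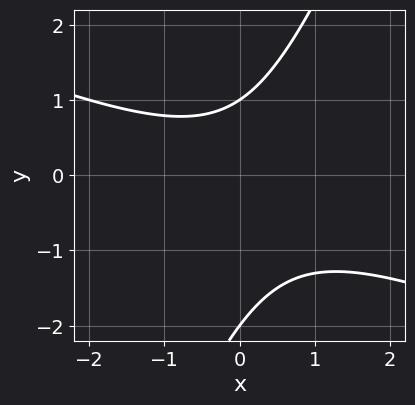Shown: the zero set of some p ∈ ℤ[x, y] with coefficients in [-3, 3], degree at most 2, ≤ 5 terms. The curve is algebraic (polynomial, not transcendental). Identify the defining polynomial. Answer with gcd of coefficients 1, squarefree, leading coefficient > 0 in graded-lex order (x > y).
(a) The degree is 2 — a generic line meets the curve in up to 2 points.
(b) Observable constraints: the y-axis gridline crossings are at y ∈ {-2, 1}; the curve avoids every integer x-axis point in the box.
(c) Assembling these constraints gives the stated polynomial.

x^2 + 2*x*y - y^2 - y + 2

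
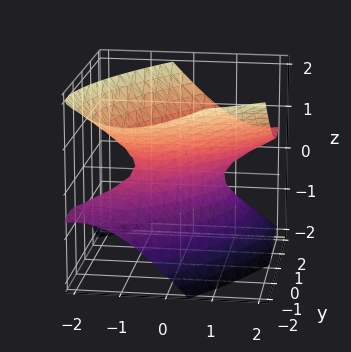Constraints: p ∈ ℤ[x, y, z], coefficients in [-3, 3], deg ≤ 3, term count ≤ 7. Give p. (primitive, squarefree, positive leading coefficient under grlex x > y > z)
1. Degree: a generic line meets the surface in up to 2 points, so deg p = 2.
2. Observable constraints: it misses every integer gridline on the z-axis.
3. Together with the visible shape, these determine p as stated.

2*x^2 - 3*x*y - 2*x*z + 2*y^2 - 3*z^2 - 1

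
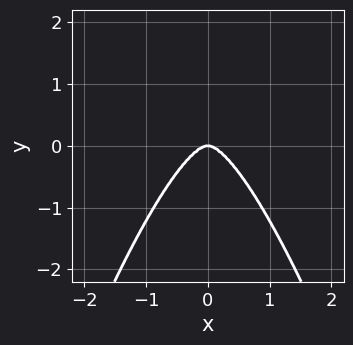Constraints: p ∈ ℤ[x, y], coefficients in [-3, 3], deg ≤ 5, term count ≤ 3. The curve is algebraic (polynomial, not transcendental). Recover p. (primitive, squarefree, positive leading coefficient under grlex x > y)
3*x^4 + x^2*y + y^3

First, the degree is 4 — a generic line meets the curve in up to 4 points.
Then, symmetries: the x ↦ −x reflection is a symmetry, so x appears only in even powers.
Then, against the integer gridlines: it crosses the y-axis at the gridline y = 0; it crosses the x-axis at the gridline x = 0.
Finally, together with the visible shape, these determine p as stated.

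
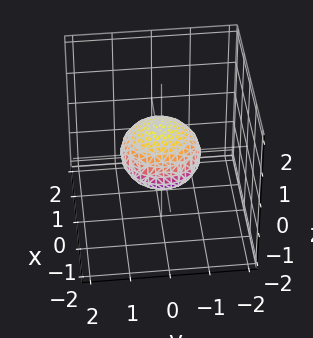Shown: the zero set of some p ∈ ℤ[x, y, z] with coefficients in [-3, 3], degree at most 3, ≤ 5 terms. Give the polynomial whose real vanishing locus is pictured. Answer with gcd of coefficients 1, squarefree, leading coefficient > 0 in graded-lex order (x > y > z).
x^2 - x*z + y^2 + 3*z^2 - 1

(a) The degree is 2 — no degree-1 surface has this shape.
(b) From the axis intercepts and sections: among the integer gridlines, it crosses the y-axis at y ∈ {-1, 1}; among the integer gridlines, it crosses the x-axis at x ∈ {-1, 1}.
(c) These observations pin down the coefficients.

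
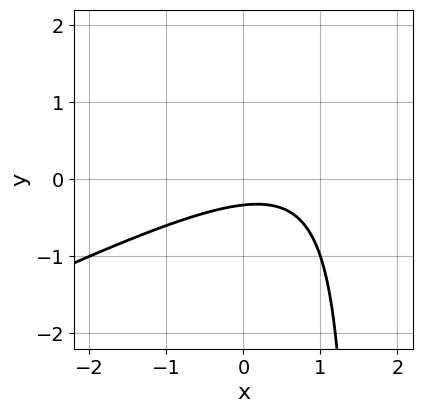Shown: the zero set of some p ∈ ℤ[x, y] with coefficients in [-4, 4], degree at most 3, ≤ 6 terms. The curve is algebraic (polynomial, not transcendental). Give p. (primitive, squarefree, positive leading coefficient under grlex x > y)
1. The degree is 2 — a generic line meets the curve in up to 2 points.
2. Reading off the gridlines: the curve avoids every integer x-axis point in the box.
3. The integer polynomial consistent with all of this is the stated p.

x^2 - 2*x*y - x + 3*y + 1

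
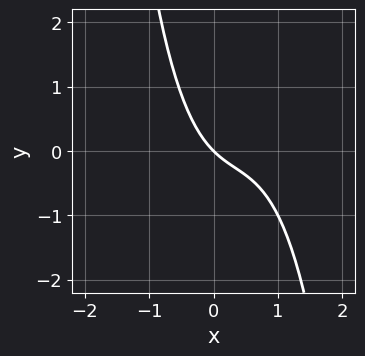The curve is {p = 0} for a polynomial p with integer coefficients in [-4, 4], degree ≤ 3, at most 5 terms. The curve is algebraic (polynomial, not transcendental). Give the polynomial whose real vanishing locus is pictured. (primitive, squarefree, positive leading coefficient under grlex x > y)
x^3 - x^2 + x + y

deg p = 3. A generic line meets the curve in up to 3 points.
From the axis intercepts and sections: it crosses the y-axis at the gridline y = 0; it meets the x-axis at x = 0 (among the integer gridlines).
Fitting integer coefficients to these (and the overall shape) gives p.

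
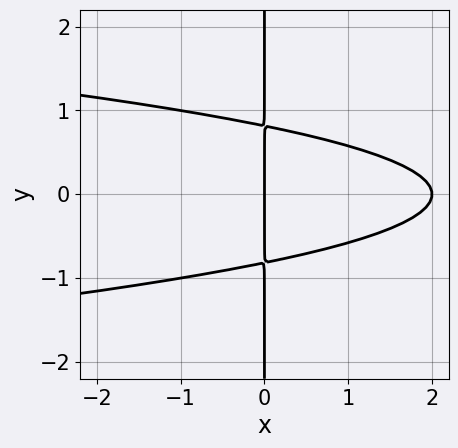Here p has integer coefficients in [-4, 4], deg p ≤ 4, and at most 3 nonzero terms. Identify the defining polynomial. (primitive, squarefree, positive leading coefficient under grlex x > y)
3*x*y^2 + x^2 - 2*x

The degree is 3 — the shape is more complex than any degree-2 curve.
Symmetries: mirror symmetry y ↦ −y ⇒ only even powers of y.
From the axis intercepts and sections: among the integer gridlines, it crosses the x-axis at x ∈ {0, 2}; every point of the y-axis in the box is on the curve.
Putting this together gives p.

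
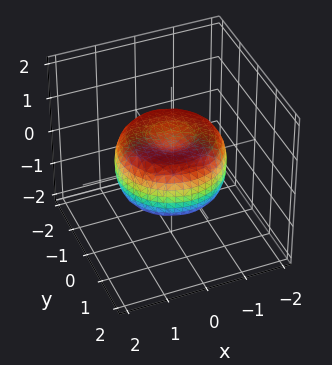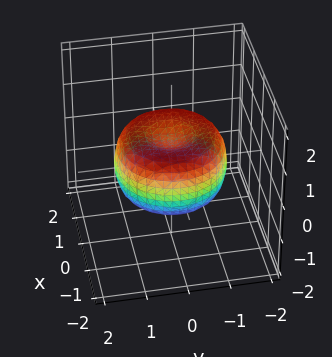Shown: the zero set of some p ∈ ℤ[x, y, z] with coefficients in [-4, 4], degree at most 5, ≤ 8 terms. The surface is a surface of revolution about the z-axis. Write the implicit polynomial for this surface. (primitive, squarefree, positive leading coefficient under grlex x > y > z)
2*x^4 + 4*x^2*y^2 + 2*y^4 - 3*x^2 - 3*y^2 + 3*z^2 - 1

1. The degree is 4 — a generic line meets the surface in up to 4 points.
2. Symmetry: the surface is invariant under rotation about z: p = q(x² + y², z).
3. From the visible intercepts: a circular section at z = 0 has radius between 1 and 2.
4. Assembling these constraints gives the stated polynomial.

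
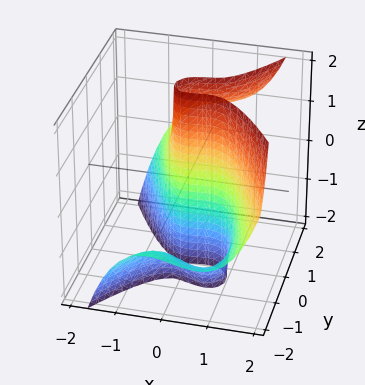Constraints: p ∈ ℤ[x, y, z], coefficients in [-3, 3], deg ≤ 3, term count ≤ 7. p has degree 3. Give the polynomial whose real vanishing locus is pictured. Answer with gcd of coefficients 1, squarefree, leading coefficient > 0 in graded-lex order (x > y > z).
First, degree: no degree-2 surface has this shape, so deg p = 3.
Next, from the axis intercepts and sections: one y-axis crossing is at y = 0; every point of the z-axis in the box is on the surface.
Finally, assembling these constraints gives the stated polynomial.

3*x^3 - 2*y^2*z - 2*x^2 + x*y + 3*y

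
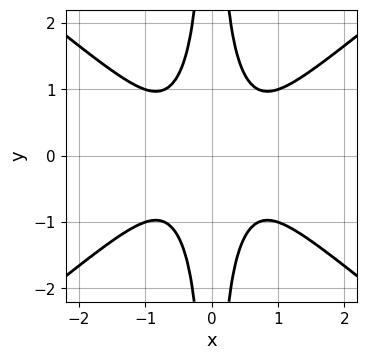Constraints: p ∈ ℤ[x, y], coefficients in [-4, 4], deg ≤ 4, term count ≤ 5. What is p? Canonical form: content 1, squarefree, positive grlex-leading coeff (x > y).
First, degree: no degree-3 curve has this shape, so deg p = 4.
Then, symmetries: mirror symmetry y ↦ −y ⇒ only even powers of y; it's symmetric under x → −x, forcing even powers of x.
Then, from the visible intercepts: no x-intercept at any integer in the box; it misses every integer gridline on the y-axis.
Finally, together with the visible shape, these determine p as stated.

2*x^4 - 3*x^2*y^2 + 1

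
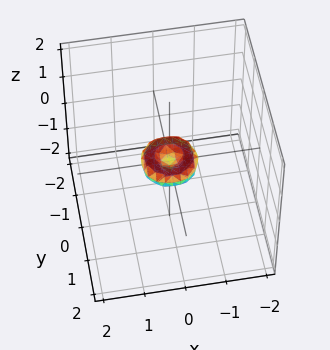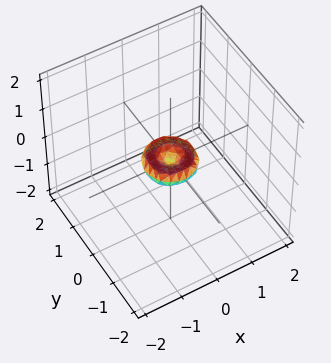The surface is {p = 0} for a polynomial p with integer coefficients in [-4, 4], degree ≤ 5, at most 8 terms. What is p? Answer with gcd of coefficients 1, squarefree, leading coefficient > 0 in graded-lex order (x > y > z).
The degree is 4 — the shape is more complex than any degree-3 surface.
By symmetry, the surface is invariant under rotation about z: p = q(x² + y², z).
Against the integer gridlines: it meets the z-axis at z = 0 (among the integer gridlines); a circular section at z = 0 has radius between 0 and 1; it meets the x-axis at x = 0 (among the integer gridlines).
Putting this together gives p.

2*x^4 + 4*x^2*y^2 + 2*y^4 - x^2 - y^2 + 2*z^2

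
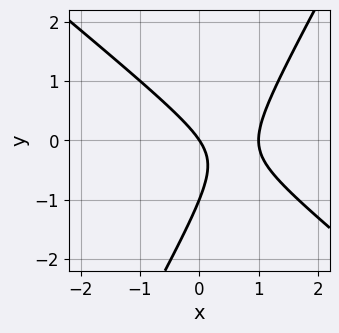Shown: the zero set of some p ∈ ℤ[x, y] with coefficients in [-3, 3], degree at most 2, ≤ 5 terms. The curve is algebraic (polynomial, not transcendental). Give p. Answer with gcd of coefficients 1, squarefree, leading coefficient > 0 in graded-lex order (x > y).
3*x^2 + 2*x*y - 2*y^2 - 3*x - 2*y

Degree: no degree-1 curve has this shape, so deg p = 2.
From the visible intercepts: among the integer gridlines, it crosses the x-axis at x ∈ {0, 1}; among the integer gridlines, it crosses the y-axis at y ∈ {-1, 0}.
Together with the visible shape, these determine p as stated.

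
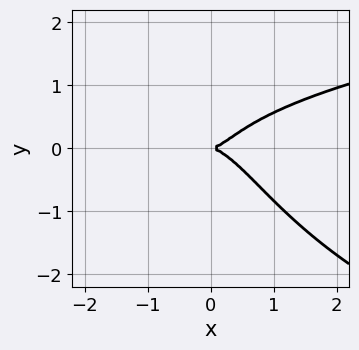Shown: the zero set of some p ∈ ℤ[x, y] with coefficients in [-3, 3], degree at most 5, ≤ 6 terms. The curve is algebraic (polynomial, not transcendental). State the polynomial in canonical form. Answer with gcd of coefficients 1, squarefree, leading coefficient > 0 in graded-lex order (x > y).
2*x^2*y^2 + 3*x*y^3 + 2*y^4 - 2*x^3 + 2*y^2

1. The degree is 4 — the shape is more complex than any degree-3 curve.
2. From the visible intercepts: one y-axis crossing is at y = 0; it crosses the x-axis at the gridline x = 0.
3. These observations pin down the coefficients.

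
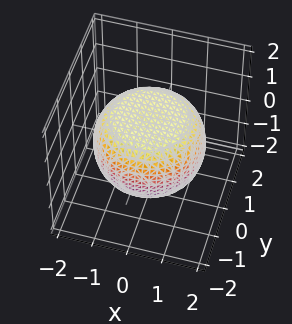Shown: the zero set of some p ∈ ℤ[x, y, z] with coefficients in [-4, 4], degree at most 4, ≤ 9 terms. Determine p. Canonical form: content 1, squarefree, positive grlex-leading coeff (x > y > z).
The degree is 4 — a generic line meets the surface in up to 4 points.
Symmetries: every cross-section ⟂ z is a circle, so x, y appear only via x² + y².
Observable constraints: among the integer gridlines, it crosses the z-axis at z ∈ {-1, 1}; a circular section at z = 0 has radius between 1 and 2.
These observations pin down the coefficients.

x^4 + 2*x^2*y^2 + y^4 - x^2 - y^2 + 3*z^2 - 3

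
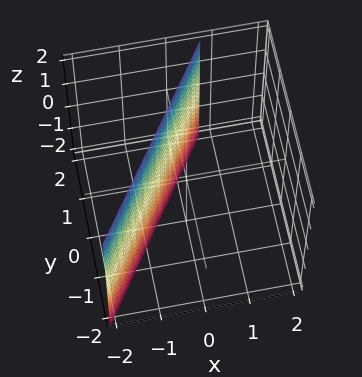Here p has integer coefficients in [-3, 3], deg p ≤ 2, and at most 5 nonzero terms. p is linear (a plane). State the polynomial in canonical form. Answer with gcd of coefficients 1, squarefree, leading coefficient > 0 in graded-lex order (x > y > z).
deg p = 1. Every cross-section is a straight line — this is a plane.
Checking where it meets the axes: it misses every integer gridline on the z-axis; it crosses the y-axis at the gridline y = 1.
Assembling these constraints gives the stated polynomial.

3*x - 2*y + 2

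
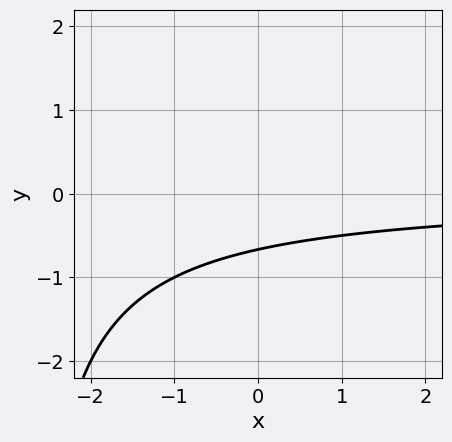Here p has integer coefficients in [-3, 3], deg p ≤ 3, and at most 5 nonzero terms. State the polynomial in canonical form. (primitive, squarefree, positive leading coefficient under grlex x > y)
x*y + 3*y + 2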